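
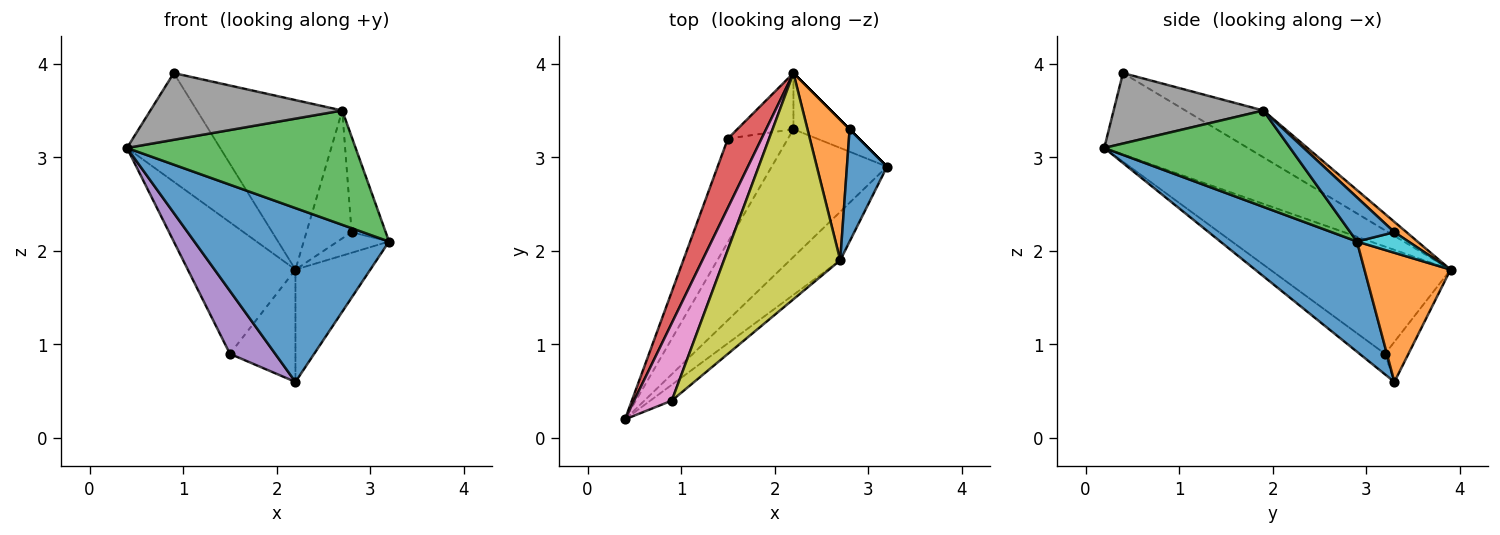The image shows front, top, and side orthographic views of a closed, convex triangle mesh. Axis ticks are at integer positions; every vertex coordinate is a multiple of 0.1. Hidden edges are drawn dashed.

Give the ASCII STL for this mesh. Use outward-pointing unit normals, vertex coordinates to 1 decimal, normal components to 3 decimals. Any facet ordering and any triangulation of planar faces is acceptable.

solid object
 facet normal 0.492 -0.701 -0.515
  outer loop
   vertex 2.2 3.3 0.6
   vertex 3.2 2.9 2.1
   vertex 0.4 0.2 3.1
  endloop
 endfacet
 facet normal 0.717 0.623 -0.312
  outer loop
   vertex 2.2 3.3 0.6
   vertex 2.2 3.9 1.8
   vertex 3.2 2.9 2.1
  endloop
 endfacet
 facet normal 0.599 -0.737 -0.313
  outer loop
   vertex 2.7 1.9 3.5
   vertex 0.4 0.2 3.1
   vertex 3.2 2.9 2.1
  endloop
 endfacet
 facet normal -0.829 0.495 0.260
  outer loop
   vertex 1.5 3.2 0.9
   vertex 0.4 0.2 3.1
   vertex 2.2 3.9 1.8
  endloop
 endfacet
 facet normal -0.280 -0.499 -0.820
  outer loop
   vertex 1.5 3.2 0.9
   vertex 2.2 3.3 0.6
   vertex 0.4 0.2 3.1
  endloop
 endfacet
 facet normal -0.304 0.852 -0.426
  outer loop
   vertex 1.5 3.2 0.9
   vertex 2.2 3.9 1.8
   vertex 2.2 3.3 0.6
  endloop
 endfacet
 facet normal -0.782 0.508 0.362
  outer loop
   vertex 0.9 0.4 3.9
   vertex 2.2 3.9 1.8
   vertex 0.4 0.2 3.1
  endloop
 endfacet
 facet normal 0.605 -0.775 -0.184
  outer loop
   vertex 0.9 0.4 3.9
   vertex 0.4 0.2 3.1
   vertex 2.7 1.9 3.5
  endloop
 endfacet
 facet normal -0.306 0.571 0.762
  outer loop
   vertex 0.9 0.4 3.9
   vertex 2.7 1.9 3.5
   vertex 2.2 3.9 1.8
  endloop
 endfacet
 facet normal 0.707 0.707 0.000
  outer loop
   vertex 2.8 3.3 2.2
   vertex 3.2 2.9 2.1
   vertex 2.2 3.9 1.8
  endloop
 endfacet
 facet normal 0.642 0.496 0.584
  outer loop
   vertex 2.8 3.3 2.2
   vertex 2.7 1.9 3.5
   vertex 3.2 2.9 2.1
  endloop
 endfacet
 facet normal 0.178 0.663 0.727
  outer loop
   vertex 2.8 3.3 2.2
   vertex 2.2 3.9 1.8
   vertex 2.7 1.9 3.5
  endloop
 endfacet
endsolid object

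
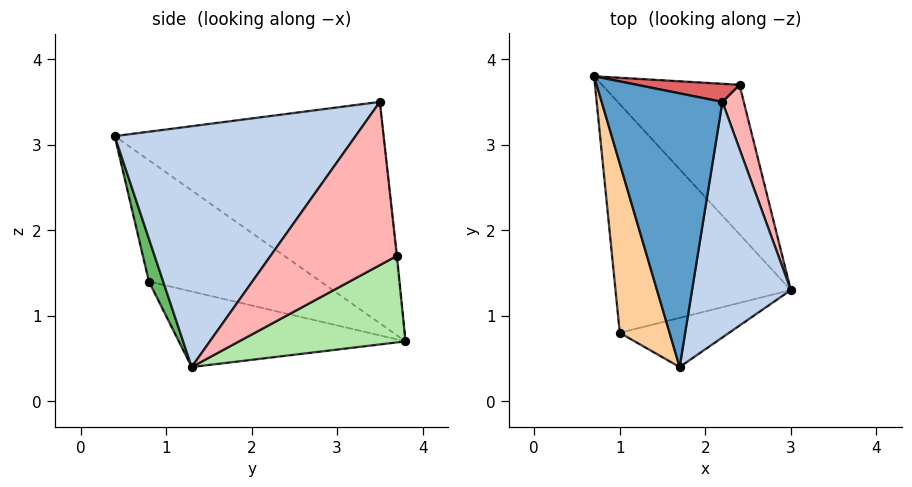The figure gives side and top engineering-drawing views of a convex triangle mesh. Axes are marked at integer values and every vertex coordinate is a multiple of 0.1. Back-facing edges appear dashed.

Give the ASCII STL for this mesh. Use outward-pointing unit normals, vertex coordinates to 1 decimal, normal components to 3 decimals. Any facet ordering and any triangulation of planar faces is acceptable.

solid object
 facet normal -0.875 0.080 0.477
  outer loop
   vertex 2.2 3.5 3.5
   vertex 0.7 3.8 0.7
   vertex 1.7 0.4 3.1
  endloop
 endfacet
 facet normal 0.908 -0.194 0.372
  outer loop
   vertex 2.2 3.5 3.5
   vertex 1.7 0.4 3.1
   vertex 3.0 1.3 0.4
  endloop
 endfacet
 facet normal -0.384 -0.246 -0.890
  outer loop
   vertex 1.0 0.8 1.4
   vertex 0.7 3.8 0.7
   vertex 3.0 1.3 0.4
  endloop
 endfacet
 facet normal -0.925 -0.004 0.380
  outer loop
   vertex 1.0 0.8 1.4
   vertex 1.7 0.4 3.1
   vertex 0.7 3.8 0.7
  endloop
 endfacet
 facet normal 0.105 -0.958 -0.269
  outer loop
   vertex 1.0 0.8 1.4
   vertex 3.0 1.3 0.4
   vertex 1.7 0.4 3.1
  endloop
 endfacet
 facet normal 0.458 0.509 -0.728
  outer loop
   vertex 2.4 3.7 1.7
   vertex 3.0 1.3 0.4
   vertex 0.7 3.8 0.7
  endloop
 endfacet
 facet normal -0.006 0.994 0.110
  outer loop
   vertex 2.4 3.7 1.7
   vertex 0.7 3.8 0.7
   vertex 2.2 3.5 3.5
  endloop
 endfacet
 facet normal 0.976 0.175 0.128
  outer loop
   vertex 2.4 3.7 1.7
   vertex 2.2 3.5 3.5
   vertex 3.0 1.3 0.4
  endloop
 endfacet
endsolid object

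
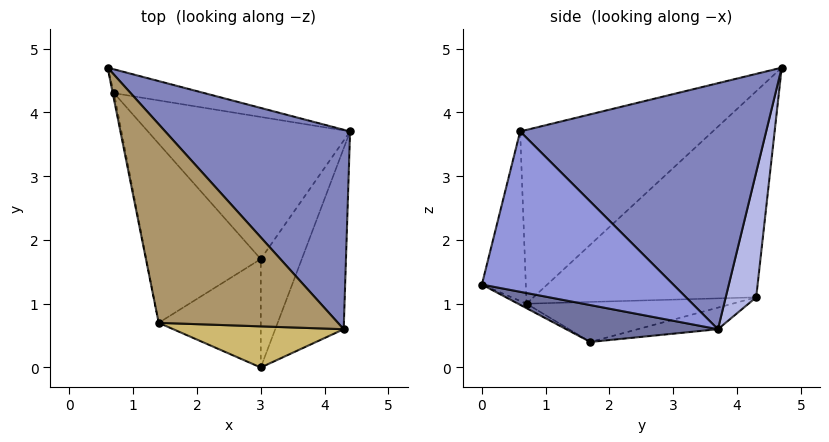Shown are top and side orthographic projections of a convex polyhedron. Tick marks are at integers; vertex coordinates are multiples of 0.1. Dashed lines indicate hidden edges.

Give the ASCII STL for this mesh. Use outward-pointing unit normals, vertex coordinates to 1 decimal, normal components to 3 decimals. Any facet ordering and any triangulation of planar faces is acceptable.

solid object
 facet normal 0.622 -0.366 -0.692
  outer loop
   vertex 3.0 1.7 0.4
   vertex 4.4 3.7 0.6
   vertex 3.0 0.0 1.3
  endloop
 endfacet
 facet normal 0.693 0.498 0.521
  outer loop
   vertex 4.3 0.6 3.7
   vertex 4.4 3.7 0.6
   vertex 0.6 4.7 4.7
  endloop
 endfacet
 facet normal 0.847 -0.389 -0.362
  outer loop
   vertex 4.3 0.6 3.7
   vertex 3.0 0.0 1.3
   vertex 4.4 3.7 0.6
  endloop
 endfacet
 facet normal 0.145 0.984 -0.105
  outer loop
   vertex 0.7 4.3 1.1
   vertex 0.6 4.7 4.7
   vertex 4.4 3.7 0.6
  endloop
 endfacet
 facet normal -0.105 0.171 -0.980
  outer loop
   vertex 0.7 4.3 1.1
   vertex 4.4 3.7 0.6
   vertex 3.0 1.7 0.4
  endloop
 endfacet
 facet normal -0.039 -0.468 -0.883
  outer loop
   vertex 1.4 0.7 1.0
   vertex 3.0 1.7 0.4
   vertex 3.0 0.0 1.3
  endloop
 endfacet
 facet normal -0.330 -0.038 -0.943
  outer loop
   vertex 1.4 0.7 1.0
   vertex 0.7 4.3 1.1
   vertex 3.0 1.7 0.4
  endloop
 endfacet
 facet normal -0.982 -0.191 -0.006
  outer loop
   vertex 1.4 0.7 1.0
   vertex 0.6 4.7 4.7
   vertex 0.7 4.3 1.1
  endloop
 endfacet
 facet normal -0.543 -0.626 0.560
  outer loop
   vertex 1.4 0.7 1.0
   vertex 4.3 0.6 3.7
   vertex 0.6 4.7 4.7
  endloop
 endfacet
 facet normal -0.428 -0.794 0.431
  outer loop
   vertex 1.4 0.7 1.0
   vertex 3.0 0.0 1.3
   vertex 4.3 0.6 3.7
  endloop
 endfacet
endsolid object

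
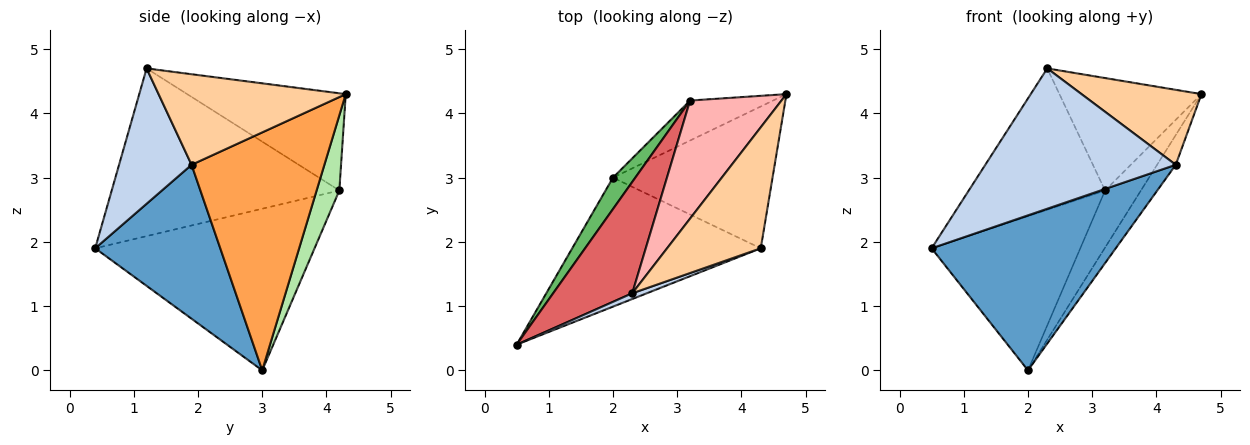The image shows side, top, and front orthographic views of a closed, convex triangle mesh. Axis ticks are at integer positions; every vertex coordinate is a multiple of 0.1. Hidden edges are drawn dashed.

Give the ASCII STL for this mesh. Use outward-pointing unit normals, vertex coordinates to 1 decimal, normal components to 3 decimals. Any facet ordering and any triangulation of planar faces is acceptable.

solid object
 facet normal 0.463 -0.681 -0.567
  outer loop
   vertex 4.3 1.9 3.2
   vertex 0.5 0.4 1.9
   vertex 2.0 3.0 0.0
  endloop
 endfacet
 facet normal 0.356 -0.934 0.038
  outer loop
   vertex 4.3 1.9 3.2
   vertex 2.3 1.2 4.7
   vertex 0.5 0.4 1.9
  endloop
 endfacet
 facet normal 0.825 0.116 -0.553
  outer loop
   vertex 4.3 1.9 3.2
   vertex 2.0 3.0 0.0
   vertex 4.7 4.3 4.3
  endloop
 endfacet
 facet normal 0.635 -0.407 0.657
  outer loop
   vertex 4.3 1.9 3.2
   vertex 4.7 4.3 4.3
   vertex 2.3 1.2 4.7
  endloop
 endfacet
 facet normal -0.822 0.557 0.114
  outer loop
   vertex 3.2 4.2 2.8
   vertex 2.0 3.0 0.0
   vertex 0.5 0.4 1.9
  endloop
 endfacet
 facet normal 0.461 0.727 -0.509
  outer loop
   vertex 3.2 4.2 2.8
   vertex 4.7 4.3 4.3
   vertex 2.0 3.0 0.0
  endloop
 endfacet
 facet normal -0.795 0.476 0.375
  outer loop
   vertex 3.2 4.2 2.8
   vertex 0.5 0.4 1.9
   vertex 2.3 1.2 4.7
  endloop
 endfacet
 facet normal -0.610 0.546 0.574
  outer loop
   vertex 3.2 4.2 2.8
   vertex 2.3 1.2 4.7
   vertex 4.7 4.3 4.3
  endloop
 endfacet
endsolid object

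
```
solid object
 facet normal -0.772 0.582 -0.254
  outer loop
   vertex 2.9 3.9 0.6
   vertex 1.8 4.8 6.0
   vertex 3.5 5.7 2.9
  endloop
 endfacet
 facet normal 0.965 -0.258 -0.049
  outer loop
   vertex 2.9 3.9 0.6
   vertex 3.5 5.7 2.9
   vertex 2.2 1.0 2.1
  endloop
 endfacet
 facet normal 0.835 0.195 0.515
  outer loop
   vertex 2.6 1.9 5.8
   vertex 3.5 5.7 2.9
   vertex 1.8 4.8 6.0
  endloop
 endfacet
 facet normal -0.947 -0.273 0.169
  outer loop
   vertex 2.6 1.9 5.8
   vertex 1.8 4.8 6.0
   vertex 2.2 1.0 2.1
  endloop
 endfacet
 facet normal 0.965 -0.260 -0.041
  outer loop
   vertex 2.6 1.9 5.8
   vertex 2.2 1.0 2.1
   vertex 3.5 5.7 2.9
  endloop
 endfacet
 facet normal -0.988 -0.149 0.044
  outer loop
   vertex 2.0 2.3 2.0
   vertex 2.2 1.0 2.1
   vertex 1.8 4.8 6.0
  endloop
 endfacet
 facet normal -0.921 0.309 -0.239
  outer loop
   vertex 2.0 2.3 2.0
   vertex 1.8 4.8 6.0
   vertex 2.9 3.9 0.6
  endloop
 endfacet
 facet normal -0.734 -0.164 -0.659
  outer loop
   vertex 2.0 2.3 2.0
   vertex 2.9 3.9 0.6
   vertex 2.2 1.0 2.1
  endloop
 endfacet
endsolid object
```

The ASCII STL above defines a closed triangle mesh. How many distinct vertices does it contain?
6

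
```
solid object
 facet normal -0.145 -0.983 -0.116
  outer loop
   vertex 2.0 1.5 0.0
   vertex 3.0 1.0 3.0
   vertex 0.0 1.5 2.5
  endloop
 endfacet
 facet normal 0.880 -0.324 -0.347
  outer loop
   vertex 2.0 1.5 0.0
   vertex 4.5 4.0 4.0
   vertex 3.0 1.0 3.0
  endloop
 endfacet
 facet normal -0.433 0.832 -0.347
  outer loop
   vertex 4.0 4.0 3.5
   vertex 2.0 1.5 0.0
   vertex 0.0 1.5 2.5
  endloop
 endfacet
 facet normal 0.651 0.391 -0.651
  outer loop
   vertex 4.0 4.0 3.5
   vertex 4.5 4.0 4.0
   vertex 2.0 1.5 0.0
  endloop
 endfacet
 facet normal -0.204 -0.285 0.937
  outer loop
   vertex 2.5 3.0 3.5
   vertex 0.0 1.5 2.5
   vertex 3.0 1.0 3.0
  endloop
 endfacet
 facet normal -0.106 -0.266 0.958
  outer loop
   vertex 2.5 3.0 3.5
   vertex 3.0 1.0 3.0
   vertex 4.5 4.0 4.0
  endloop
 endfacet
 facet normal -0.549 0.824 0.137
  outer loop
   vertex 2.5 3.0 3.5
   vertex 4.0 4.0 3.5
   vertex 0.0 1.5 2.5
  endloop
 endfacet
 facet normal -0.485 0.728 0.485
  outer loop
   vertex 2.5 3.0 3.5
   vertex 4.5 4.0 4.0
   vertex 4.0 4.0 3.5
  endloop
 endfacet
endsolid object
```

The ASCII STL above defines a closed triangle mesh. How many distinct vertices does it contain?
6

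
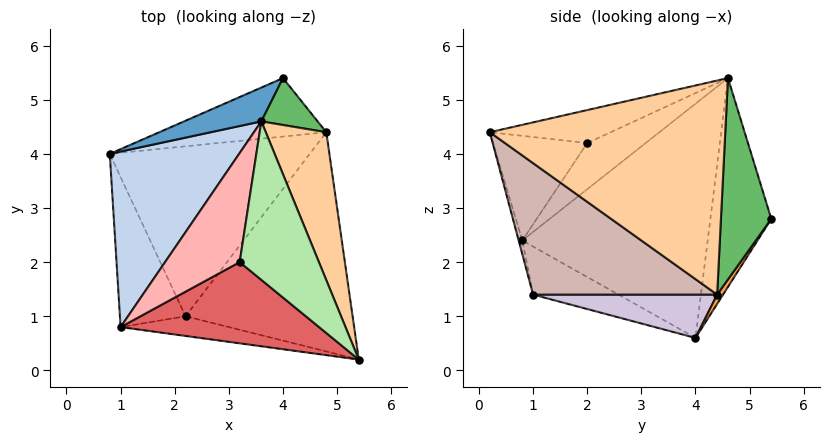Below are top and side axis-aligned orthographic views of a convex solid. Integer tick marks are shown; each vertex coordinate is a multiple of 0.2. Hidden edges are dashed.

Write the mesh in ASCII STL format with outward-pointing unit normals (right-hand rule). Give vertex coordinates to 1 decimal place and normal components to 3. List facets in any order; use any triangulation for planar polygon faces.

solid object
 facet normal -0.498 0.848 0.184
  outer loop
   vertex 3.6 4.6 5.4
   vertex 4.0 5.4 2.8
   vertex 0.8 4.0 0.6
  endloop
 endfacet
 facet normal -0.855 0.212 0.472
  outer loop
   vertex 1.0 0.8 2.4
   vertex 3.6 4.6 5.4
   vertex 0.8 4.0 0.6
  endloop
 endfacet
 facet normal 0.032 0.822 -0.569
  outer loop
   vertex 4.8 4.4 1.4
   vertex 0.8 4.0 0.6
   vertex 4.0 5.4 2.8
  endloop
 endfacet
 facet normal 0.913 0.315 0.258
  outer loop
   vertex 4.8 4.4 1.4
   vertex 3.6 4.6 5.4
   vertex 5.4 0.2 4.4
  endloop
 endfacet
 facet normal 0.896 0.366 0.251
  outer loop
   vertex 4.8 4.4 1.4
   vertex 4.0 5.4 2.8
   vertex 3.6 4.6 5.4
  endloop
 endfacet
 facet normal -0.361 -0.345 0.867
  outer loop
   vertex 3.2 2.0 4.2
   vertex 5.4 0.2 4.4
   vertex 3.6 4.6 5.4
  endloop
 endfacet
 facet normal -0.422 -0.427 0.800
  outer loop
   vertex 3.2 2.0 4.2
   vertex 1.0 0.8 2.4
   vertex 5.4 0.2 4.4
  endloop
 endfacet
 facet normal -0.502 -0.298 0.812
  outer loop
   vertex 3.2 2.0 4.2
   vertex 3.6 4.6 5.4
   vertex 1.0 0.8 2.4
  endloop
 endfacet
 facet normal -0.530 -0.441 -0.724
  outer loop
   vertex 2.2 1.0 1.4
   vertex 1.0 0.8 2.4
   vertex 0.8 4.0 0.6
  endloop
 endfacet
 facet normal 0.209 -0.160 -0.965
  outer loop
   vertex 2.2 1.0 1.4
   vertex 0.8 4.0 0.6
   vertex 4.8 4.4 1.4
  endloop
 endfacet
 facet normal -0.029 -0.973 -0.229
  outer loop
   vertex 2.2 1.0 1.4
   vertex 5.4 0.2 4.4
   vertex 1.0 0.8 2.4
  endloop
 endfacet
 facet normal 0.559 -0.428 -0.710
  outer loop
   vertex 2.2 1.0 1.4
   vertex 4.8 4.4 1.4
   vertex 5.4 0.2 4.4
  endloop
 endfacet
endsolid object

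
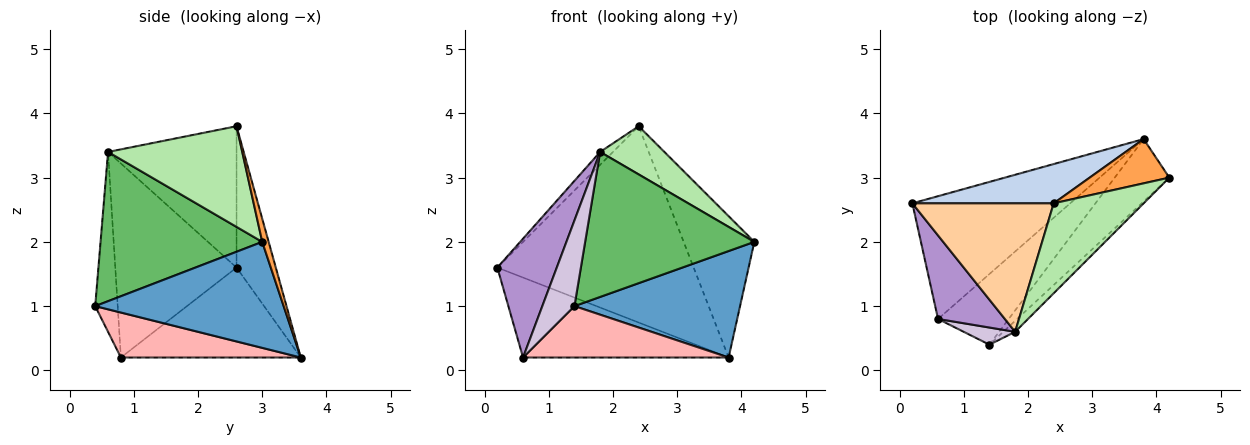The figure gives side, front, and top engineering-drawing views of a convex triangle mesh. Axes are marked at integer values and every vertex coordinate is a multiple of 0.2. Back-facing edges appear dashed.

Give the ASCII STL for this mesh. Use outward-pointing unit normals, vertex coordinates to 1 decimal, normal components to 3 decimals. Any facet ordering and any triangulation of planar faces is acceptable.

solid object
 facet normal 0.701 -0.616 -0.361
  outer loop
   vertex 3.8 3.6 0.2
   vertex 4.2 3.0 2.0
   vertex 1.4 0.4 1.0
  endloop
 endfacet
 facet normal -0.192 0.962 0.192
  outer loop
   vertex 3.8 3.6 0.2
   vertex 0.2 2.6 1.6
   vertex 2.4 2.6 3.8
  endloop
 endfacet
 facet normal 0.086 0.951 0.298
  outer loop
   vertex 3.8 3.6 0.2
   vertex 2.4 2.6 3.8
   vertex 4.2 3.0 2.0
  endloop
 endfacet
 facet normal -0.705 0.071 0.705
  outer loop
   vertex 1.8 0.6 3.4
   vertex 2.4 2.6 3.8
   vertex 0.2 2.6 1.6
  endloop
 endfacet
 facet normal 0.690 -0.722 -0.055
  outer loop
   vertex 1.8 0.6 3.4
   vertex 1.4 0.4 1.0
   vertex 4.2 3.0 2.0
  endloop
 endfacet
 facet normal 0.702 -0.336 0.628
  outer loop
   vertex 1.8 0.6 3.4
   vertex 4.2 3.0 2.0
   vertex 2.4 2.6 3.8
  endloop
 endfacet
 facet normal -0.431 0.492 -0.756
  outer loop
   vertex 0.6 0.8 0.2
   vertex 0.2 2.6 1.6
   vertex 3.8 3.6 0.2
  endloop
 endfacet
 facet normal 0.458 -0.523 -0.719
  outer loop
   vertex 0.6 0.8 0.2
   vertex 3.8 3.6 0.2
   vertex 1.4 0.4 1.0
  endloop
 endfacet
 facet normal -0.858 -0.420 0.295
  outer loop
   vertex 0.6 0.8 0.2
   vertex 1.8 0.6 3.4
   vertex 0.2 2.6 1.6
  endloop
 endfacet
 facet normal -0.566 -0.808 0.162
  outer loop
   vertex 0.6 0.8 0.2
   vertex 1.4 0.4 1.0
   vertex 1.8 0.6 3.4
  endloop
 endfacet
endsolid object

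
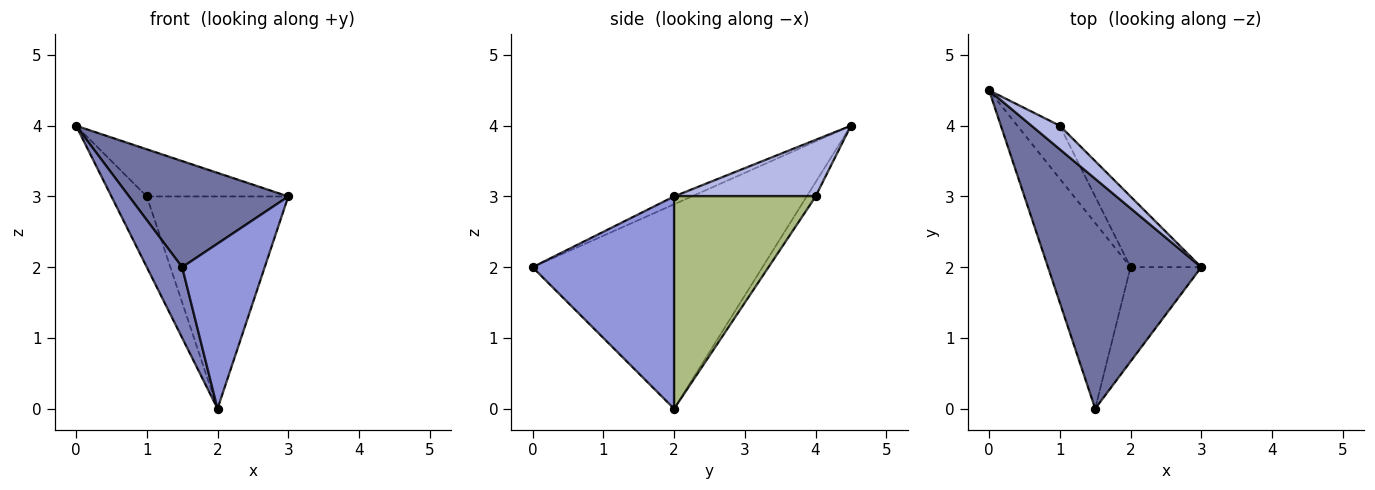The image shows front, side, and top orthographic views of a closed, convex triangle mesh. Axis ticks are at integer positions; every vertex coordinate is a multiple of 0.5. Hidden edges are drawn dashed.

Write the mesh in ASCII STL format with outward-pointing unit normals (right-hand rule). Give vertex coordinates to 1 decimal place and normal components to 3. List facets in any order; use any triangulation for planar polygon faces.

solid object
 facet normal -0.047 -0.419 0.907
  outer loop
   vertex 1.5 0.0 2.0
   vertex 3.0 2.0 3.0
   vertex 0.0 4.5 4.0
  endloop
 endfacet
 facet normal -0.918 -0.141 -0.371
  outer loop
   vertex 2.0 2.0 0.0
   vertex 1.5 0.0 2.0
   vertex 0.0 4.5 4.0
  endloop
 endfacet
 facet normal 0.830 -0.484 -0.277
  outer loop
   vertex 2.0 2.0 0.0
   vertex 3.0 2.0 3.0
   vertex 1.5 0.0 2.0
  endloop
 endfacet
 facet normal 0.667 0.667 0.333
  outer loop
   vertex 1.0 4.0 3.0
   vertex 0.0 4.5 4.0
   vertex 3.0 2.0 3.0
  endloop
 endfacet
 facet normal -0.196 0.784 -0.588
  outer loop
   vertex 1.0 4.0 3.0
   vertex 2.0 2.0 0.0
   vertex 0.0 4.5 4.0
  endloop
 endfacet
 facet normal 0.688 0.688 -0.229
  outer loop
   vertex 1.0 4.0 3.0
   vertex 3.0 2.0 3.0
   vertex 2.0 2.0 0.0
  endloop
 endfacet
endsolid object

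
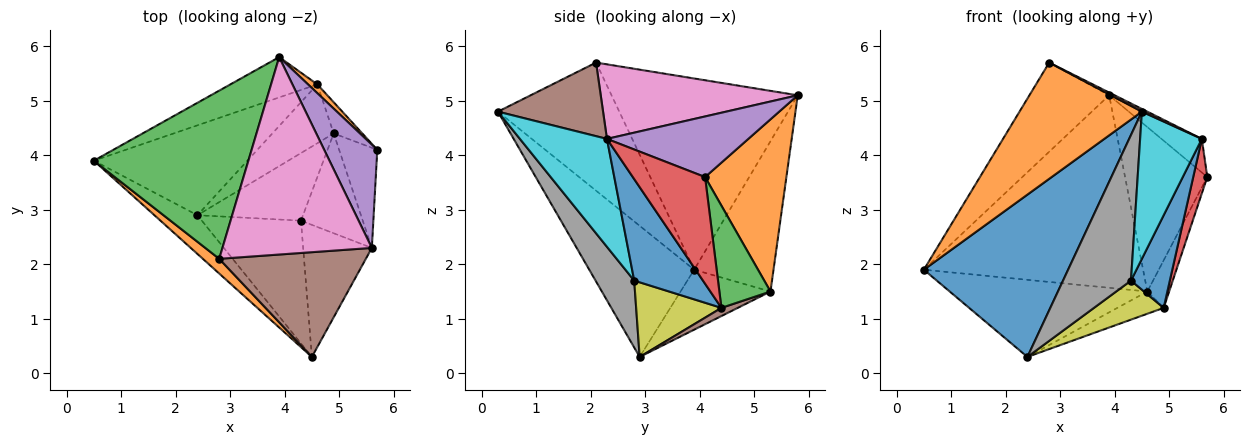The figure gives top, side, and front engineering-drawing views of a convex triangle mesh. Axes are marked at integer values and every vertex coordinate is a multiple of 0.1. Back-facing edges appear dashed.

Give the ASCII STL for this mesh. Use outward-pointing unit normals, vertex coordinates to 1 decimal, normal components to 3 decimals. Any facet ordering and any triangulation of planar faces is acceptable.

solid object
 facet normal -0.577 -0.794 -0.189
  outer loop
   vertex 2.4 2.9 0.3
   vertex 4.5 0.3 4.8
   vertex 0.5 3.9 1.9
  endloop
 endfacet
 facet normal -0.701 -0.707 0.090
  outer loop
   vertex 2.8 2.1 5.7
   vertex 0.5 3.9 1.9
   vertex 4.5 0.3 4.8
  endloop
 endfacet
 facet normal -0.738 0.316 0.596
  outer loop
   vertex 2.8 2.1 5.7
   vertex 3.9 5.8 5.1
   vertex 0.5 3.9 1.9
  endloop
 endfacet
 facet normal 0.926 -0.180 -0.331
  outer loop
   vertex 5.6 2.3 4.3
   vertex 4.9 4.4 1.2
   vertex 5.7 4.1 3.6
  endloop
 endfacet
 facet normal 0.735 0.210 0.645
  outer loop
   vertex 5.6 2.3 4.3
   vertex 5.7 4.1 3.6
   vertex 3.9 5.8 5.1
  endloop
 endfacet
 facet normal 0.448 -0.023 0.894
  outer loop
   vertex 5.6 2.3 4.3
   vertex 2.8 2.1 5.7
   vertex 4.5 0.3 4.8
  endloop
 endfacet
 facet normal 0.446 0.012 0.895
  outer loop
   vertex 5.6 2.3 4.3
   vertex 3.9 5.8 5.1
   vertex 2.8 2.1 5.7
  endloop
 endfacet
 facet normal 0.399 -0.701 -0.591
  outer loop
   vertex 4.3 2.8 1.7
   vertex 4.5 0.3 4.8
   vertex 2.4 2.9 0.3
  endloop
 endfacet
 facet normal 0.522 -0.427 -0.739
  outer loop
   vertex 4.3 2.8 1.7
   vertex 2.4 2.9 0.3
   vertex 4.9 4.4 1.2
  endloop
 endfacet
 facet normal 0.724 -0.513 -0.461
  outer loop
   vertex 4.3 2.8 1.7
   vertex 5.6 2.3 4.3
   vertex 4.5 0.3 4.8
  endloop
 endfacet
 facet normal 0.769 -0.435 -0.468
  outer loop
   vertex 4.3 2.8 1.7
   vertex 4.9 4.4 1.2
   vertex 5.6 2.3 4.3
  endloop
 endfacet
 facet normal 0.703 0.711 0.038
  outer loop
   vertex 4.6 5.3 1.5
   vertex 3.9 5.8 5.1
   vertex 5.7 4.1 3.6
  endloop
 endfacet
 facet normal 0.891 0.380 -0.249
  outer loop
   vertex 4.6 5.3 1.5
   vertex 5.7 4.1 3.6
   vertex 4.9 4.4 1.2
  endloop
 endfacet
 facet normal -0.334 0.923 -0.193
  outer loop
   vertex 4.6 5.3 1.5
   vertex 0.5 3.9 1.9
   vertex 3.9 5.8 5.1
  endloop
 endfacet
 facet normal -0.284 0.624 -0.728
  outer loop
   vertex 4.6 5.3 1.5
   vertex 2.4 2.9 0.3
   vertex 0.5 3.9 1.9
  endloop
 endfacet
 facet normal 0.124 0.351 -0.928
  outer loop
   vertex 4.6 5.3 1.5
   vertex 4.9 4.4 1.2
   vertex 2.4 2.9 0.3
  endloop
 endfacet
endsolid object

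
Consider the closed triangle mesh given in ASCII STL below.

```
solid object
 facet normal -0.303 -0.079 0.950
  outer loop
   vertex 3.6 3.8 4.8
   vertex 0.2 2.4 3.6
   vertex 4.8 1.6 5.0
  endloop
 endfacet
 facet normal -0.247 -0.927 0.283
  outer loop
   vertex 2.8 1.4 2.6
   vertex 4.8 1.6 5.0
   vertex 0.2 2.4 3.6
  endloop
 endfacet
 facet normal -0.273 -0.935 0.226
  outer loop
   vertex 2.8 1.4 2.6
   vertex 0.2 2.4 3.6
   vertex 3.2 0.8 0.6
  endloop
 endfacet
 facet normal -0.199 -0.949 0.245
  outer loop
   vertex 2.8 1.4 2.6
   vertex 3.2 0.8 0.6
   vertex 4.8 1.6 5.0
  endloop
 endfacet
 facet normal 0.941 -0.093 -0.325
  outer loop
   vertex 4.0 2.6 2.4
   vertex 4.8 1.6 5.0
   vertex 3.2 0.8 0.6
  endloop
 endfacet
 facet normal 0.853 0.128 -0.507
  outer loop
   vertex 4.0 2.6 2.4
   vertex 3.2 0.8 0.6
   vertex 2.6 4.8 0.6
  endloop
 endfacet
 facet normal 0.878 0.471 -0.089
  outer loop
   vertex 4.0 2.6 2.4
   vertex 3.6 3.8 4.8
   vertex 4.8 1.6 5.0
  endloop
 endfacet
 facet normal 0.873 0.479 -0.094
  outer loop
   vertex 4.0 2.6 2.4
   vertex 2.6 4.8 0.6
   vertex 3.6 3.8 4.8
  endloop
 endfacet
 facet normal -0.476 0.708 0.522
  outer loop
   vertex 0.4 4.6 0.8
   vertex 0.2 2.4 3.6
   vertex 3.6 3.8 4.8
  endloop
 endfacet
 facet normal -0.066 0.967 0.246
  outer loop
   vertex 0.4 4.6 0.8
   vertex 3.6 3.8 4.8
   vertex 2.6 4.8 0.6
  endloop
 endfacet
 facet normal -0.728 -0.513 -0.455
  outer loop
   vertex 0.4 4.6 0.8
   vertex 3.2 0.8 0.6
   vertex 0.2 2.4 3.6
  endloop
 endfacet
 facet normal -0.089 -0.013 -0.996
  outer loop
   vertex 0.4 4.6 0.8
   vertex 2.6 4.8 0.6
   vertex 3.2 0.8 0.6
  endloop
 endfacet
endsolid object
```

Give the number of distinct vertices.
8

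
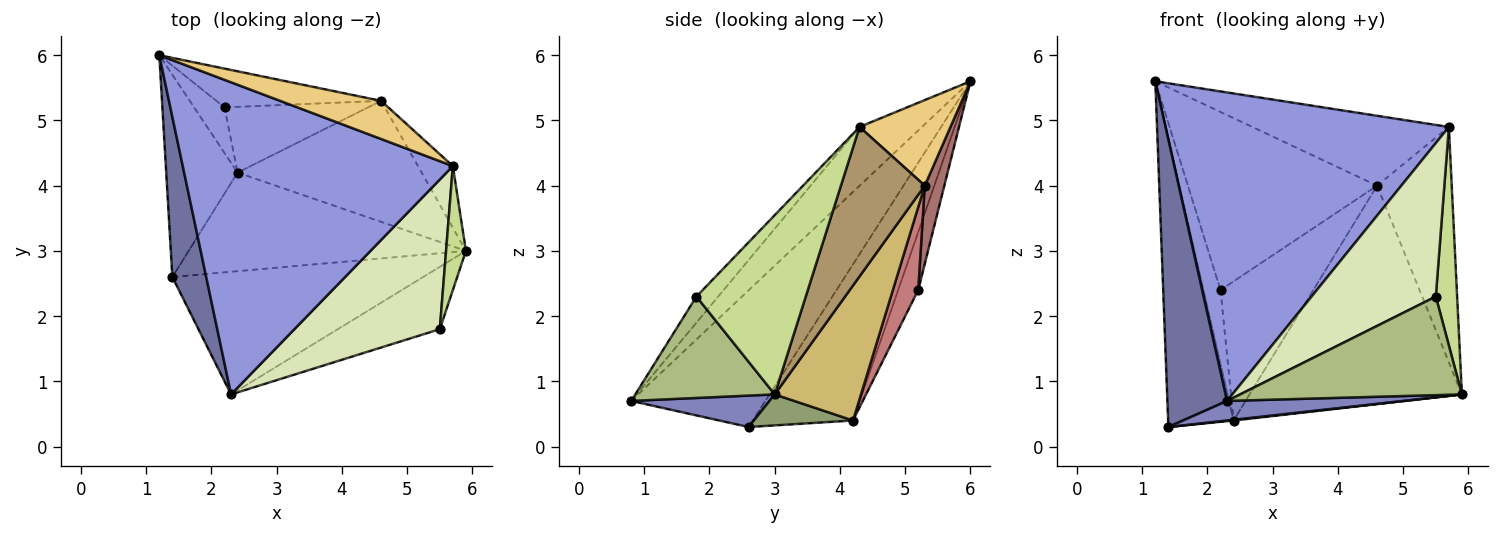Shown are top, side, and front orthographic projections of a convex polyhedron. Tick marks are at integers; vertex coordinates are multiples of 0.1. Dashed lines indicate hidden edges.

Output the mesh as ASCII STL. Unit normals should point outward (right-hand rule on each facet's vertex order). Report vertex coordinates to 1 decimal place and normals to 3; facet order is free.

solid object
 facet normal -0.891 -0.397 0.221
  outer loop
   vertex 1.4 2.6 0.3
   vertex 2.3 0.8 0.7
   vertex 1.2 6.0 5.6
  endloop
 endfacet
 facet normal 0.123 -0.156 -0.980
  outer loop
   vertex 1.4 2.6 0.3
   vertex 5.9 3.0 0.8
   vertex 2.3 0.8 0.7
  endloop
 endfacet
 facet normal -0.153 -0.695 0.703
  outer loop
   vertex 5.7 4.3 4.9
   vertex 1.2 6.0 5.6
   vertex 2.3 0.8 0.7
  endloop
 endfacet
 facet normal -0.782 0.511 -0.357
  outer loop
   vertex 2.4 4.2 0.4
   vertex 1.4 2.6 0.3
   vertex 1.2 6.0 5.6
  endloop
 endfacet
 facet normal 0.111 -0.007 -0.994
  outer loop
   vertex 2.4 4.2 0.4
   vertex 5.9 3.0 0.8
   vertex 1.4 2.6 0.3
  endloop
 endfacet
 facet normal 0.469 -0.746 -0.472
  outer loop
   vertex 5.5 1.8 2.3
   vertex 2.3 0.8 0.7
   vertex 5.9 3.0 0.8
  endloop
 endfacet
 facet normal 0.976 -0.190 0.108
  outer loop
   vertex 5.5 1.8 2.3
   vertex 5.9 3.0 0.8
   vertex 5.7 4.3 4.9
  endloop
 endfacet
 facet normal -0.124 -0.710 0.693
  outer loop
   vertex 5.5 1.8 2.3
   vertex 5.7 4.3 4.9
   vertex 2.3 0.8 0.7
  endloop
 endfacet
 facet normal 0.736 0.655 -0.172
  outer loop
   vertex 4.6 5.3 4.0
   vertex 5.7 4.3 4.9
   vertex 5.9 3.0 0.8
  endloop
 endfacet
 facet normal 0.335 0.824 -0.456
  outer loop
   vertex 4.6 5.3 4.0
   vertex 5.9 3.0 0.8
   vertex 2.4 4.2 0.4
  endloop
 endfacet
 facet normal 0.376 0.813 0.444
  outer loop
   vertex 4.6 5.3 4.0
   vertex 1.2 6.0 5.6
   vertex 5.7 4.3 4.9
  endloop
 endfacet
 facet normal -0.707 0.601 -0.371
  outer loop
   vertex 2.2 5.2 2.4
   vertex 2.4 4.2 0.4
   vertex 1.2 6.0 5.6
  endloop
 endfacet
 facet normal 0.101 0.972 -0.212
  outer loop
   vertex 2.2 5.2 2.4
   vertex 1.2 6.0 5.6
   vertex 4.6 5.3 4.0
  endloop
 endfacet
 facet normal 0.240 0.878 -0.415
  outer loop
   vertex 2.2 5.2 2.4
   vertex 4.6 5.3 4.0
   vertex 2.4 4.2 0.4
  endloop
 endfacet
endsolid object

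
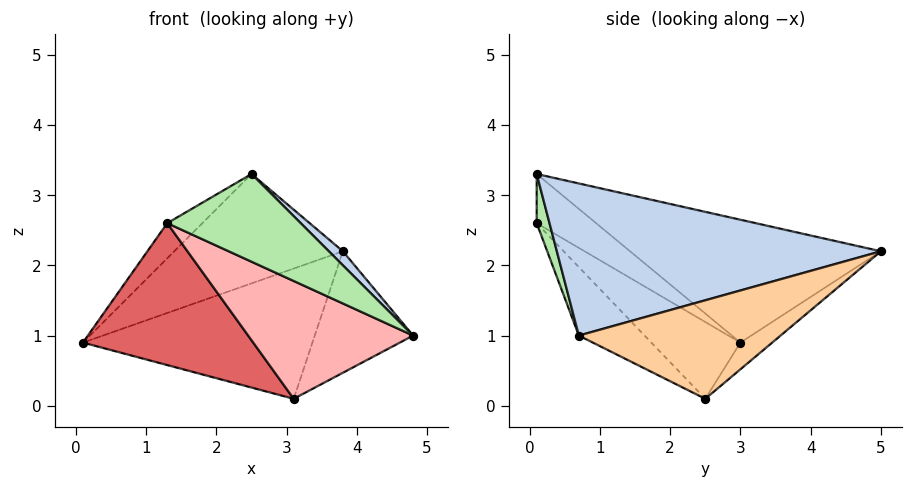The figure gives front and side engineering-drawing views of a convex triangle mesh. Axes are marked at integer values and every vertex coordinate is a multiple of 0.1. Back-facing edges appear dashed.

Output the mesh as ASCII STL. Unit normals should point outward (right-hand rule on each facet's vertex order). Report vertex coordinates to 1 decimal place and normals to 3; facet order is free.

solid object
 facet normal -0.460 0.309 0.833
  outer loop
   vertex 2.5 0.1 3.3
   vertex 3.8 5.0 2.2
   vertex 0.1 3.0 0.9
  endloop
 endfacet
 facet normal 0.711 -0.031 0.703
  outer loop
   vertex 2.5 0.1 3.3
   vertex 4.8 0.7 1.0
   vertex 3.8 5.0 2.2
  endloop
 endfacet
 facet normal -0.091 0.655 -0.750
  outer loop
   vertex 3.1 2.5 0.1
   vertex 0.1 3.0 0.9
   vertex 3.8 5.0 2.2
  endloop
 endfacet
 facet normal 0.695 0.339 -0.635
  outer loop
   vertex 3.1 2.5 0.1
   vertex 3.8 5.0 2.2
   vertex 4.8 0.7 1.0
  endloop
 endfacet
 facet normal -0.483 0.285 0.828
  outer loop
   vertex 1.3 0.1 2.6
   vertex 2.5 0.1 3.3
   vertex 0.1 3.0 0.9
  endloop
 endfacet
 facet normal 0.094 -0.982 -0.162
  outer loop
   vertex 1.3 0.1 2.6
   vertex 4.8 0.7 1.0
   vertex 2.5 0.1 3.3
  endloop
 endfacet
 facet normal -0.299 -0.572 -0.764
  outer loop
   vertex 1.3 0.1 2.6
   vertex 0.1 3.0 0.9
   vertex 3.1 2.5 0.1
  endloop
 endfacet
 facet normal -0.242 -0.607 -0.757
  outer loop
   vertex 1.3 0.1 2.6
   vertex 3.1 2.5 0.1
   vertex 4.8 0.7 1.0
  endloop
 endfacet
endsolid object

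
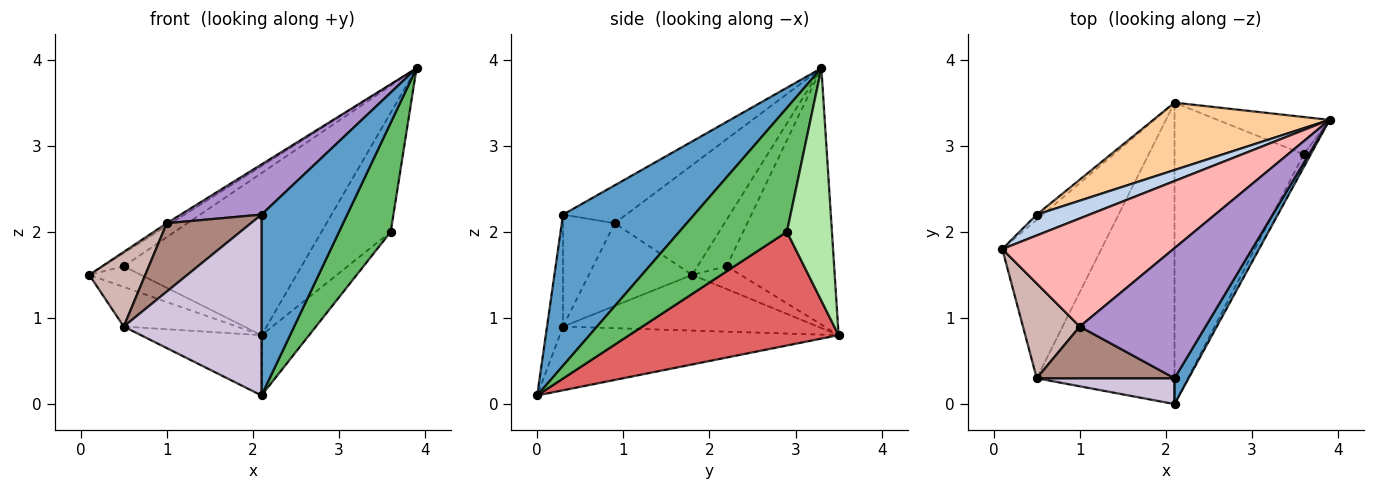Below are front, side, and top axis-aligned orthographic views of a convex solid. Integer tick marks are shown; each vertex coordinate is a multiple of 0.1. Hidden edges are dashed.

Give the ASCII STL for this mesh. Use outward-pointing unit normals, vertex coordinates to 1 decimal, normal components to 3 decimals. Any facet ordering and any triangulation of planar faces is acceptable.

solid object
 facet normal 0.835 -0.545 0.078
  outer loop
   vertex 2.1 0.3 2.2
   vertex 2.1 0.0 0.1
   vertex 3.9 3.3 3.9
  endloop
 endfacet
 facet normal -0.597 0.428 0.678
  outer loop
   vertex 0.5 2.2 1.6
   vertex 0.1 1.8 1.5
   vertex 3.9 3.3 3.9
  endloop
 endfacet
 facet normal -0.673 0.718 -0.179
  outer loop
   vertex 0.5 2.2 1.6
   vertex 2.1 3.5 0.8
   vertex 0.1 1.8 1.5
  endloop
 endfacet
 facet normal -0.488 0.806 0.335
  outer loop
   vertex 0.5 2.2 1.6
   vertex 3.9 3.3 3.9
   vertex 2.1 3.5 0.8
  endloop
 endfacet
 facet normal 0.900 -0.432 -0.051
  outer loop
   vertex 3.6 2.9 2.0
   vertex 3.9 3.3 3.9
   vertex 2.1 0.0 0.1
  endloop
 endfacet
 facet normal 0.527 0.811 -0.254
  outer loop
   vertex 3.6 2.9 2.0
   vertex 2.1 3.5 0.8
   vertex 3.9 3.3 3.9
  endloop
 endfacet
 facet normal 0.653 0.148 -0.742
  outer loop
   vertex 3.6 2.9 2.0
   vertex 2.1 0.0 0.1
   vertex 2.1 3.5 0.8
  endloop
 endfacet
 facet normal -0.540 0.021 0.842
  outer loop
   vertex 1.0 0.9 2.1
   vertex 3.9 3.3 3.9
   vertex 0.1 1.8 1.5
  endloop
 endfacet
 facet normal -0.271 -0.347 0.898
  outer loop
   vertex 1.0 0.9 2.1
   vertex 2.1 0.3 2.2
   vertex 3.9 3.3 3.9
  endloop
 endfacet
 facet normal -0.114 -0.983 0.140
  outer loop
   vertex 0.5 0.3 0.9
   vertex 2.1 0.0 0.1
   vertex 2.1 0.3 2.2
  endloop
 endfacet
 facet normal -0.440 -0.716 0.542
  outer loop
   vertex 0.5 0.3 0.9
   vertex 2.1 0.3 2.2
   vertex 1.0 0.9 2.1
  endloop
 endfacet
 facet normal -0.752 -0.408 0.517
  outer loop
   vertex 0.5 0.3 0.9
   vertex 1.0 0.9 2.1
   vertex 0.1 1.8 1.5
  endloop
 endfacet
 facet normal -0.479 0.213 -0.852
  outer loop
   vertex 0.5 0.3 0.9
   vertex 0.1 1.8 1.5
   vertex 2.1 3.5 0.8
  endloop
 endfacet
 facet normal -0.413 0.179 -0.893
  outer loop
   vertex 0.5 0.3 0.9
   vertex 2.1 3.5 0.8
   vertex 2.1 0.0 0.1
  endloop
 endfacet
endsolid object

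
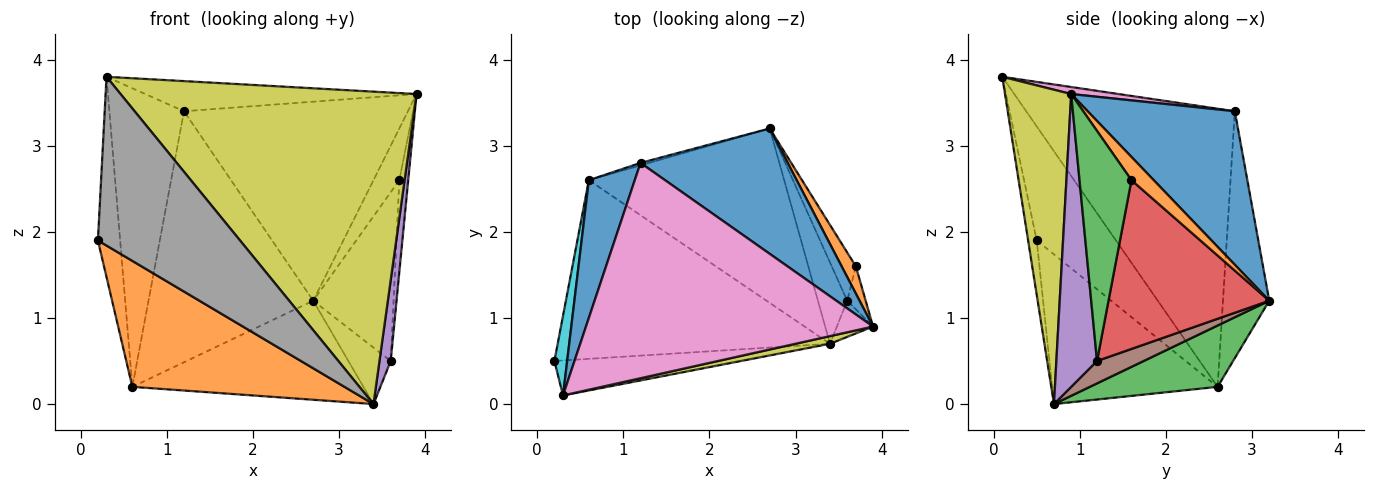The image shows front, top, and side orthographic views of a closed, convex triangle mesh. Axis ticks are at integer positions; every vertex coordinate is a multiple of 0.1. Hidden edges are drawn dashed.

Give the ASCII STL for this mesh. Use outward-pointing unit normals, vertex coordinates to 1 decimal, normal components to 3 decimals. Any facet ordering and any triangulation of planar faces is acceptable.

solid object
 facet normal 0.486 0.740 0.466
  outer loop
   vertex 1.2 2.8 3.4
   vertex 3.9 0.9 3.6
   vertex 2.7 3.2 1.2
  endloop
 endfacet
 facet normal -0.410 -0.525 -0.746
  outer loop
   vertex 0.6 2.6 0.2
   vertex 3.4 0.7 0.0
   vertex 0.2 0.5 1.9
  endloop
 endfacet
 facet normal 0.263 0.476 -0.839
  outer loop
   vertex 0.6 2.6 0.2
   vertex 2.7 3.2 1.2
   vertex 3.4 0.7 0.0
  endloop
 endfacet
 facet normal -0.271 0.963 -0.009
  outer loop
   vertex 0.6 2.6 0.2
   vertex 1.2 2.8 3.4
   vertex 2.7 3.2 1.2
  endloop
 endfacet
 facet normal 0.957 -0.265 -0.118
  outer loop
   vertex 3.6 1.2 0.5
   vertex 3.9 0.9 3.6
   vertex 3.4 0.7 0.0
  endloop
 endfacet
 facet normal 0.532 0.483 -0.696
  outer loop
   vertex 3.6 1.2 0.5
   vertex 3.4 0.7 0.0
   vertex 2.7 3.2 1.2
  endloop
 endfacet
 facet normal 0.024 0.139 0.990
  outer loop
   vertex 0.3 0.1 3.8
   vertex 3.9 0.9 3.6
   vertex 1.2 2.8 3.4
  endloop
 endfacet
 facet normal -0.059 -0.977 -0.203
  outer loop
   vertex 0.3 0.1 3.8
   vertex 0.2 0.5 1.9
   vertex 3.4 0.7 0.0
  endloop
 endfacet
 facet normal 0.218 -0.976 0.024
  outer loop
   vertex 0.3 0.1 3.8
   vertex 3.4 0.7 0.0
   vertex 3.9 0.9 3.6
  endloop
 endfacet
 facet normal -0.957 0.269 0.107
  outer loop
   vertex 0.3 0.1 3.8
   vertex 0.6 2.6 0.2
   vertex 0.2 0.5 1.9
  endloop
 endfacet
 facet normal -0.930 0.333 0.154
  outer loop
   vertex 0.3 0.1 3.8
   vertex 1.2 2.8 3.4
   vertex 0.6 2.6 0.2
  endloop
 endfacet
 facet normal 0.606 0.704 0.371
  outer loop
   vertex 3.7 1.6 2.6
   vertex 2.7 3.2 1.2
   vertex 3.9 0.9 3.6
  endloop
 endfacet
 facet normal 0.983 0.168 -0.079
  outer loop
   vertex 3.7 1.6 2.6
   vertex 3.9 0.9 3.6
   vertex 3.6 1.2 0.5
  endloop
 endfacet
 facet normal 0.887 0.444 -0.127
  outer loop
   vertex 3.7 1.6 2.6
   vertex 3.6 1.2 0.5
   vertex 2.7 3.2 1.2
  endloop
 endfacet
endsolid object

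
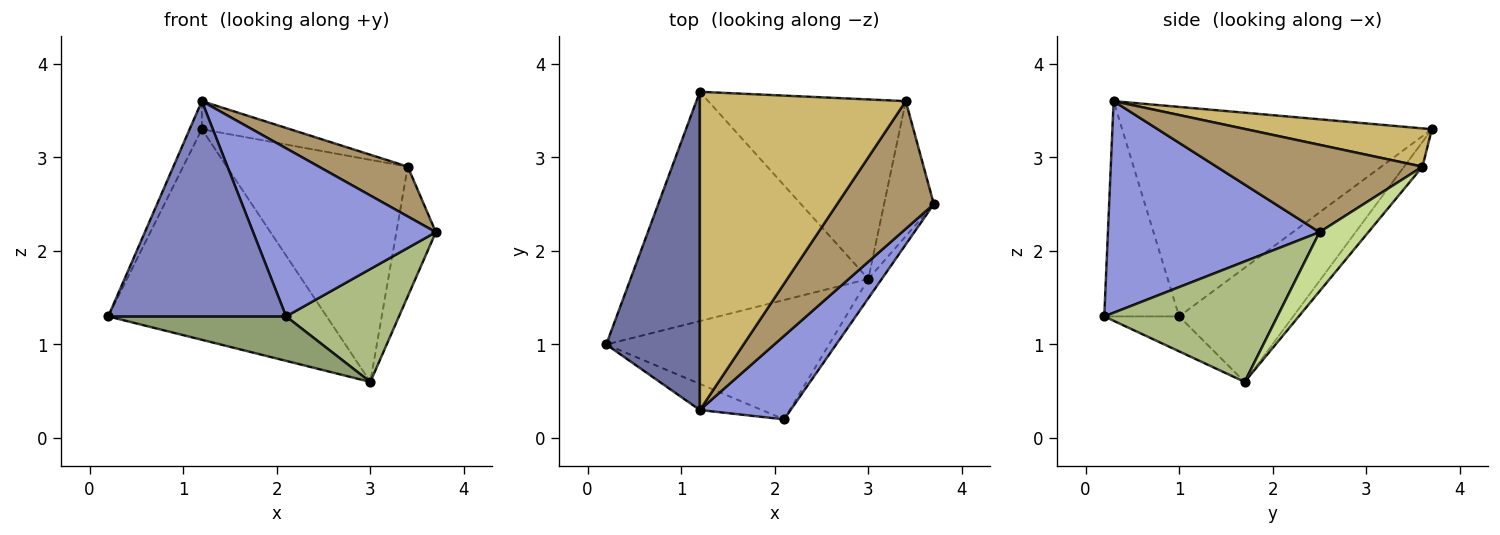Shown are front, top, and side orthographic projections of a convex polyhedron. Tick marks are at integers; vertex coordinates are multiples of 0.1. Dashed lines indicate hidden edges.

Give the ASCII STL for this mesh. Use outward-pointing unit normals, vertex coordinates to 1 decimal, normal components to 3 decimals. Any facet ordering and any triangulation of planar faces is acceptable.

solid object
 facet normal -0.912 0.036 0.408
  outer loop
   vertex 1.2 0.3 3.6
   vertex 1.2 3.7 3.3
   vertex 0.2 1.0 1.3
  endloop
 endfacet
 facet normal -0.386 -0.916 -0.111
  outer loop
   vertex 2.1 0.2 1.3
   vertex 1.2 0.3 3.6
   vertex 0.2 1.0 1.3
  endloop
 endfacet
 facet normal 0.720 -0.622 0.309
  outer loop
   vertex 2.1 0.2 1.3
   vertex 3.7 2.5 2.2
   vertex 1.2 0.3 3.6
  endloop
 endfacet
 facet normal -0.333 0.638 -0.694
  outer loop
   vertex 3.0 1.7 0.6
   vertex 0.2 1.0 1.3
   vertex 1.2 3.7 3.3
  endloop
 endfacet
 facet normal -0.145 -0.345 -0.927
  outer loop
   vertex 3.0 1.7 0.6
   vertex 2.1 0.2 1.3
   vertex 0.2 1.0 1.3
  endloop
 endfacet
 facet normal 0.834 -0.544 -0.093
  outer loop
   vertex 3.0 1.7 0.6
   vertex 3.7 2.5 2.2
   vertex 2.1 0.2 1.3
  endloop
 endfacet
 facet normal 0.651 0.526 -0.548
  outer loop
   vertex 3.4 3.6 2.9
   vertex 3.7 2.5 2.2
   vertex 3.0 1.7 0.6
  endloop
 endfacet
 facet normal -0.079 0.775 -0.627
  outer loop
   vertex 3.4 3.6 2.9
   vertex 3.0 1.7 0.6
   vertex 1.2 3.7 3.3
  endloop
 endfacet
 facet normal 0.644 -0.278 0.713
  outer loop
   vertex 3.4 3.6 2.9
   vertex 1.2 0.3 3.6
   vertex 3.7 2.5 2.2
  endloop
 endfacet
 facet normal 0.182 0.086 0.979
  outer loop
   vertex 3.4 3.6 2.9
   vertex 1.2 3.7 3.3
   vertex 1.2 0.3 3.6
  endloop
 endfacet
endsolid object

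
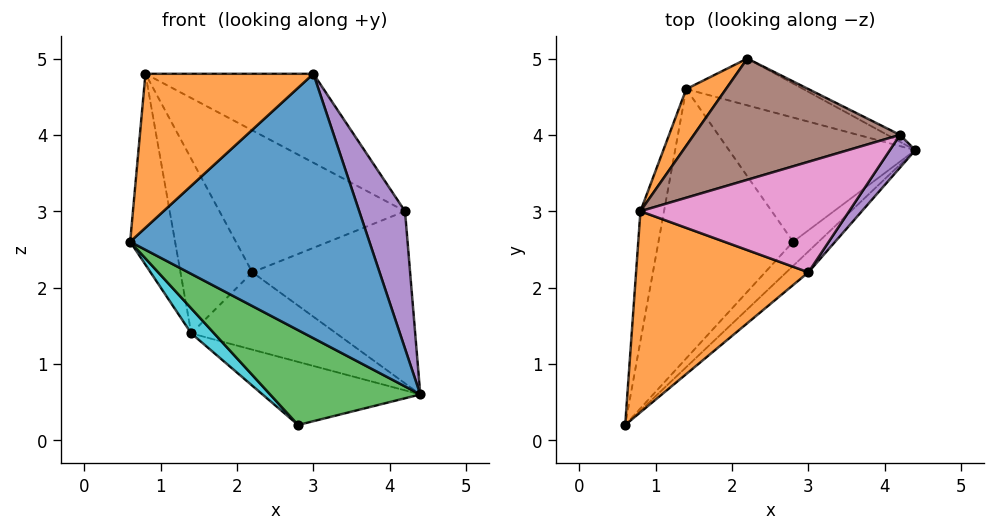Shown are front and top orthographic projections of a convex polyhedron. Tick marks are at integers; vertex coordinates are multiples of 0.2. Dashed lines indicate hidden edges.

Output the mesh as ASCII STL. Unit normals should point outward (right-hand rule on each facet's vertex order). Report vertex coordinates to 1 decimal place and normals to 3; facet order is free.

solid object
 facet normal 0.670 -0.740 -0.058
  outer loop
   vertex 3.0 2.2 4.8
   vertex 0.6 0.2 2.6
   vertex 4.4 3.8 0.6
  endloop
 endfacet
 facet normal -0.216 -0.594 0.775
  outer loop
   vertex 3.0 2.2 4.8
   vertex 0.8 3.0 4.8
   vertex 0.6 0.2 2.6
  endloop
 endfacet
 facet normal 0.619 -0.761 -0.193
  outer loop
   vertex 2.8 2.6 0.2
   vertex 4.4 3.8 0.6
   vertex 0.6 0.2 2.6
  endloop
 endfacet
 facet normal 0.458 0.888 -0.036
  outer loop
   vertex 4.2 4.0 3.0
   vertex 4.4 3.8 0.6
   vertex 2.2 5.0 2.2
  endloop
 endfacet
 facet normal 0.875 -0.471 0.112
  outer loop
   vertex 4.2 4.0 3.0
   vertex 3.0 2.2 4.8
   vertex 4.4 3.8 0.6
  endloop
 endfacet
 facet normal 0.119 0.755 0.645
  outer loop
   vertex 4.2 4.0 3.0
   vertex 2.2 5.0 2.2
   vertex 0.8 3.0 4.8
  endloop
 endfacet
 facet normal 0.222 0.611 0.760
  outer loop
   vertex 4.2 4.0 3.0
   vertex 0.8 3.0 4.8
   vertex 3.0 2.2 4.8
  endloop
 endfacet
 facet normal 0.090 0.852 -0.516
  outer loop
   vertex 1.4 4.6 1.4
   vertex 2.2 5.0 2.2
   vertex 4.4 3.8 0.6
  endloop
 endfacet
 facet normal -0.116 0.450 -0.885
  outer loop
   vertex 1.4 4.6 1.4
   vertex 4.4 3.8 0.6
   vertex 2.8 2.6 0.2
  endloop
 endfacet
 facet normal -0.702 -0.066 -0.709
  outer loop
   vertex 1.4 4.6 1.4
   vertex 2.8 2.6 0.2
   vertex 0.6 0.2 2.6
  endloop
 endfacet
 facet normal -0.983 0.151 -0.103
  outer loop
   vertex 1.4 4.6 1.4
   vertex 0.6 0.2 2.6
   vertex 0.8 3.0 4.8
  endloop
 endfacet
 facet normal -0.617 0.748 0.243
  outer loop
   vertex 1.4 4.6 1.4
   vertex 0.8 3.0 4.8
   vertex 2.2 5.0 2.2
  endloop
 endfacet
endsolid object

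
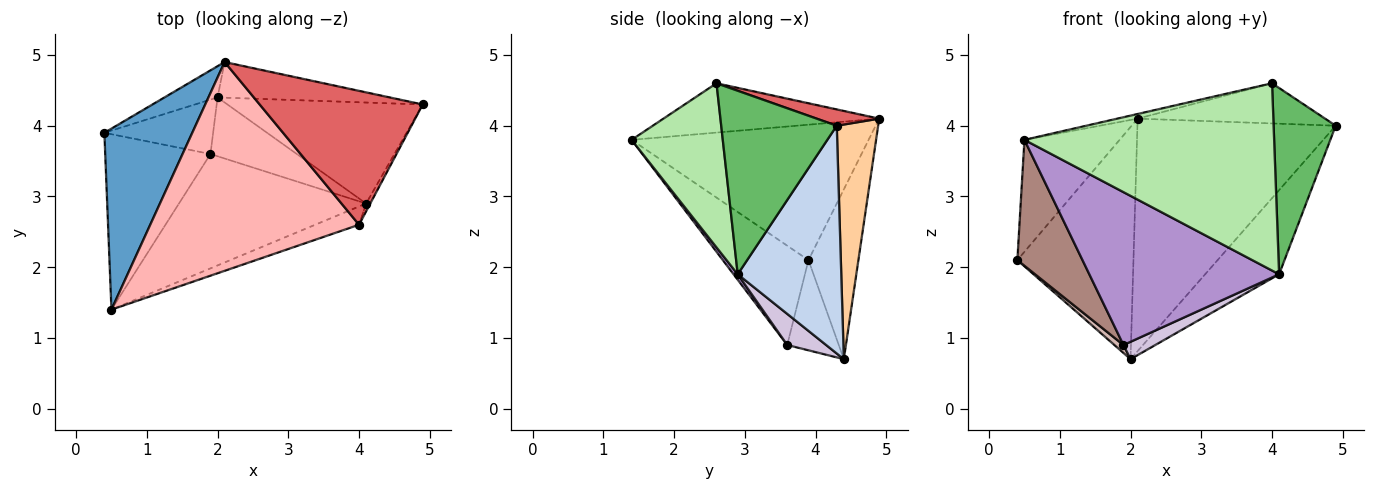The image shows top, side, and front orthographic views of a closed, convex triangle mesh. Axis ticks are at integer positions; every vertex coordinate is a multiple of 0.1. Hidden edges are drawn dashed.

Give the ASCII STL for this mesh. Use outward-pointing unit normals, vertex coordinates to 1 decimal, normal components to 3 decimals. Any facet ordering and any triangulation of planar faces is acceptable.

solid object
 facet normal -0.795 0.319 0.516
  outer loop
   vertex 2.1 4.9 4.1
   vertex 0.4 3.9 2.1
   vertex 0.5 1.4 3.8
  endloop
 endfacet
 facet normal 0.667 0.477 -0.572
  outer loop
   vertex 2.0 4.4 0.7
   vertex 4.9 4.3 4.0
   vertex 4.1 2.9 1.9
  endloop
 endfacet
 facet normal -0.392 0.912 -0.123
  outer loop
   vertex 2.0 4.4 0.7
   vertex 0.4 3.9 2.1
   vertex 2.1 4.9 4.1
  endloop
 endfacet
 facet normal 0.202 0.968 -0.148
  outer loop
   vertex 2.0 4.4 0.7
   vertex 2.1 4.9 4.1
   vertex 4.9 4.3 4.0
  endloop
 endfacet
 facet normal 0.881 -0.473 -0.020
  outer loop
   vertex 4.0 2.6 4.6
   vertex 4.1 2.9 1.9
   vertex 4.9 4.3 4.0
  endloop
 endfacet
 facet normal 0.342 -0.935 -0.091
  outer loop
   vertex 4.0 2.6 4.6
   vertex 0.5 1.4 3.8
   vertex 4.1 2.9 1.9
  endloop
 endfacet
 facet normal 0.095 0.286 0.953
  outer loop
   vertex 4.0 2.6 4.6
   vertex 4.9 4.3 4.0
   vertex 2.1 4.9 4.1
  endloop
 endfacet
 facet normal -0.230 0.022 0.973
  outer loop
   vertex 4.0 2.6 4.6
   vertex 2.1 4.9 4.1
   vertex 0.5 1.4 3.8
  endloop
 endfacet
 facet normal 0.017 -0.801 -0.599
  outer loop
   vertex 1.9 3.6 0.9
   vertex 4.1 2.9 1.9
   vertex 0.5 1.4 3.8
  endloop
 endfacet
 facet normal 0.327 -0.267 -0.906
  outer loop
   vertex 1.9 3.6 0.9
   vertex 2.0 4.4 0.7
   vertex 4.1 2.9 1.9
  endloop
 endfacet
 facet normal -0.608 -0.463 -0.645
  outer loop
   vertex 1.9 3.6 0.9
   vertex 0.5 1.4 3.8
   vertex 0.4 3.9 2.1
  endloop
 endfacet
 facet normal -0.634 -0.112 -0.765
  outer loop
   vertex 1.9 3.6 0.9
   vertex 0.4 3.9 2.1
   vertex 2.0 4.4 0.7
  endloop
 endfacet
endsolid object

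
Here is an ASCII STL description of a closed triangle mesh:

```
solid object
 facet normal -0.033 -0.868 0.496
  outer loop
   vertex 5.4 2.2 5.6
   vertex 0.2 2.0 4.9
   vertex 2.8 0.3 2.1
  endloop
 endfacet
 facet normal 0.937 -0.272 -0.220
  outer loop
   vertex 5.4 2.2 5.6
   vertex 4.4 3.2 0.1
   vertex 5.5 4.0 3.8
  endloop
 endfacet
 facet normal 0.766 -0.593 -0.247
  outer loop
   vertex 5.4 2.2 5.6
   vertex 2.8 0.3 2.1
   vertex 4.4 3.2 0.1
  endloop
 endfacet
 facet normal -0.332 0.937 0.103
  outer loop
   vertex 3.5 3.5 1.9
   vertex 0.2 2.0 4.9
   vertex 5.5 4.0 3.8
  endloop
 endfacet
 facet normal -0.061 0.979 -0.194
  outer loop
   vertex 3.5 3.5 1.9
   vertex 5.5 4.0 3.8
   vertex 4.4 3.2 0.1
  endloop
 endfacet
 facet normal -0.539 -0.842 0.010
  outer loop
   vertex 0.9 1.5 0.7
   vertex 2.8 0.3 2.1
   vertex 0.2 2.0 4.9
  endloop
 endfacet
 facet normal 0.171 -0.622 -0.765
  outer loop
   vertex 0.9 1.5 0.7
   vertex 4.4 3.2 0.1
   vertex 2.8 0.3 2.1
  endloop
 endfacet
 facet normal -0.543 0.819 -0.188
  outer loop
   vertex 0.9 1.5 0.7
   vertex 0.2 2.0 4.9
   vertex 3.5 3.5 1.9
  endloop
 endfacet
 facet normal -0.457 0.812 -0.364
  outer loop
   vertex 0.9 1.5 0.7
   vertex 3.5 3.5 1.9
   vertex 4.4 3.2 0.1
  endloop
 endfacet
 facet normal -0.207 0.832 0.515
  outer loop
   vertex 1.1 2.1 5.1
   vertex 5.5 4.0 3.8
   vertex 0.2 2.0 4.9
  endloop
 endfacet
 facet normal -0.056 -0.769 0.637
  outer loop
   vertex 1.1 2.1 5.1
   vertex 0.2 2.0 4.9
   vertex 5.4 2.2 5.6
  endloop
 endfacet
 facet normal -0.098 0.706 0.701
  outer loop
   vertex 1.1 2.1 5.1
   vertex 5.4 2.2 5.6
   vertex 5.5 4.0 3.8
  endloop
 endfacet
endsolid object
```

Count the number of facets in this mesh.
12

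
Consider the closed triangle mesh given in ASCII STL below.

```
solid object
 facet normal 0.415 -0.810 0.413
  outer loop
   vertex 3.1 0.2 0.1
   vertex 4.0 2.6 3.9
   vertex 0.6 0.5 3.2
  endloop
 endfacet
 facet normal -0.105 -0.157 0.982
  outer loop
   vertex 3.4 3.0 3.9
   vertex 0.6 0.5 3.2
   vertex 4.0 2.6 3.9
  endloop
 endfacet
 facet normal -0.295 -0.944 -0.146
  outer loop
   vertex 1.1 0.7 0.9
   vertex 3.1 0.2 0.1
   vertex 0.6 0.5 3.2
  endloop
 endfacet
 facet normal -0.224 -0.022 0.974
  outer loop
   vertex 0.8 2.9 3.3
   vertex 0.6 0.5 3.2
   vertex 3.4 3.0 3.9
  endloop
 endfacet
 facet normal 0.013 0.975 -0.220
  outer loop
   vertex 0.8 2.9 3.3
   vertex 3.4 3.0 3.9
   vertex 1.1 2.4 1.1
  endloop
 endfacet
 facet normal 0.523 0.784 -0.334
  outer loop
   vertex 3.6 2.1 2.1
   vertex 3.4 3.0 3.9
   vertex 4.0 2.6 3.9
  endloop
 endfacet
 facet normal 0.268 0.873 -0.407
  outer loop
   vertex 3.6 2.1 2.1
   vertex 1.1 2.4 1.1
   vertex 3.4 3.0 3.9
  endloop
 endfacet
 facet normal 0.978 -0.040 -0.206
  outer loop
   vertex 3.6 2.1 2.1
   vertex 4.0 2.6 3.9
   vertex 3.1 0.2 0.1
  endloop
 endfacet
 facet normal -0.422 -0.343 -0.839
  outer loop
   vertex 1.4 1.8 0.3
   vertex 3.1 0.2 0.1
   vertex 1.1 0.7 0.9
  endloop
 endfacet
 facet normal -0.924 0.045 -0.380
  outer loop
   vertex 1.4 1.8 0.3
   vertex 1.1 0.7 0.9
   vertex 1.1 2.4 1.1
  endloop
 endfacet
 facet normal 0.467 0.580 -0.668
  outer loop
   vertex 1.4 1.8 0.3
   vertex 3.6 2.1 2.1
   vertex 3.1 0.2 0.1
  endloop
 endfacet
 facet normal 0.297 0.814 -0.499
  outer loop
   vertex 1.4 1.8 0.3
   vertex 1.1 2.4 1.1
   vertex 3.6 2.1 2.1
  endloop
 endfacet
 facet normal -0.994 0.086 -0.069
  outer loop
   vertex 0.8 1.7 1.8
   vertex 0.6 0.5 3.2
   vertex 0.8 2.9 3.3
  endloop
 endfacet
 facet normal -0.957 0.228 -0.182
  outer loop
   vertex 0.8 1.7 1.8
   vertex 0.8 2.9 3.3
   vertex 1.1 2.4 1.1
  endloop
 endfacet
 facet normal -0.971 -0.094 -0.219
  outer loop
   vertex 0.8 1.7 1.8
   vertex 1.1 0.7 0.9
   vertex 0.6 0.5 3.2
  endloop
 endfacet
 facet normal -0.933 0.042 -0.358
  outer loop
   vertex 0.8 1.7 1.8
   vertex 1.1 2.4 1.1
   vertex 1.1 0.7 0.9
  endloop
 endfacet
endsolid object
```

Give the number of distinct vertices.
10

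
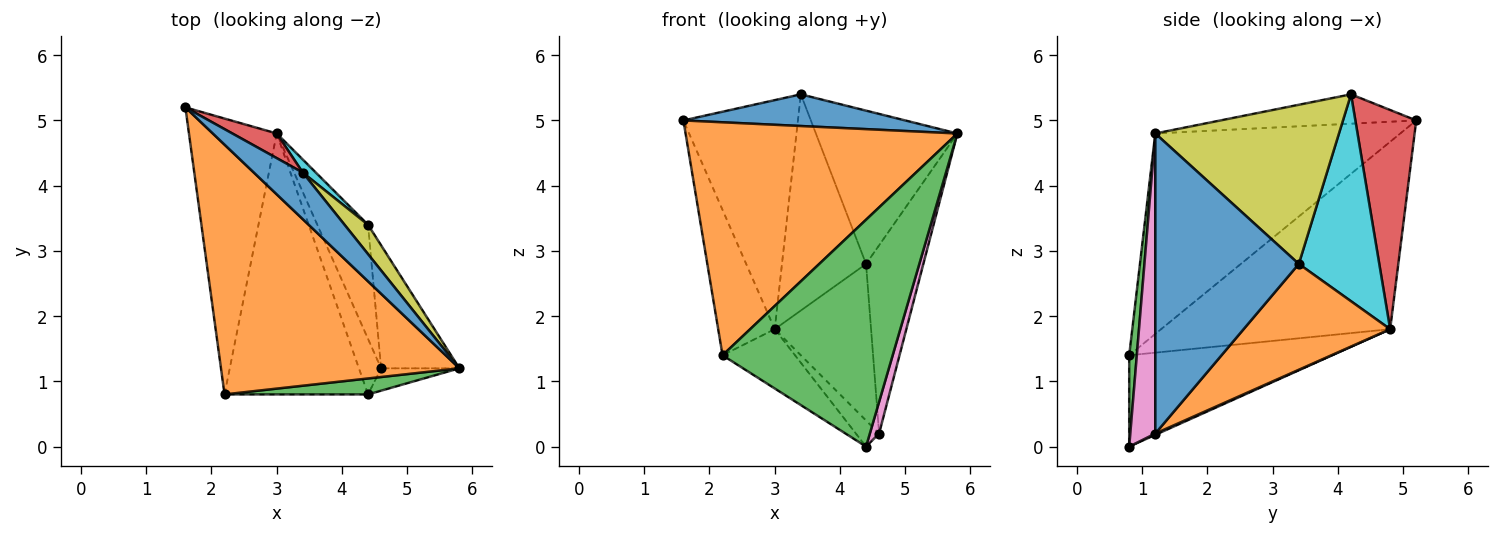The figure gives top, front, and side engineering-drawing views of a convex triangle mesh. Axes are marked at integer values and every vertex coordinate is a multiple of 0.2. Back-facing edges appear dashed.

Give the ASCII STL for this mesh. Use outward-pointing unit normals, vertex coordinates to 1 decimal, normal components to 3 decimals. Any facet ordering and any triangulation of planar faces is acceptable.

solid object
 facet normal -0.444 -0.504 0.741
  outer loop
   vertex 3.4 4.2 5.4
   vertex 1.6 5.2 5.0
   vertex 5.8 1.2 4.8
  endloop
 endfacet
 facet normal -0.524 -0.581 0.623
  outer loop
   vertex 2.2 0.8 1.4
   vertex 5.8 1.2 4.8
   vertex 1.6 5.2 5.0
  endloop
 endfacet
 facet normal 0.045 -0.997 0.070
  outer loop
   vertex 2.2 0.8 1.4
   vertex 4.4 0.8 0.0
   vertex 5.8 1.2 4.8
  endloop
 endfacet
 facet normal 0.467 0.879 0.095
  outer loop
   vertex 3.0 4.8 1.8
   vertex 1.6 5.2 5.0
   vertex 3.4 4.2 5.4
  endloop
 endfacet
 facet normal -0.884 0.218 -0.414
  outer loop
   vertex 3.0 4.8 1.8
   vertex 2.2 0.8 1.4
   vertex 1.6 5.2 5.0
  endloop
 endfacet
 facet normal -0.527 0.188 -0.829
  outer loop
   vertex 3.0 4.8 1.8
   vertex 4.4 0.8 0.0
   vertex 2.2 0.8 1.4
  endloop
 endfacet
 facet normal 0.911 -0.337 -0.238
  outer loop
   vertex 4.6 1.2 0.2
   vertex 5.8 1.2 4.8
   vertex 4.4 0.8 0.0
  endloop
 endfacet
 facet normal 0.053 0.425 -0.904
  outer loop
   vertex 4.6 1.2 0.2
   vertex 4.4 0.8 0.0
   vertex 3.0 4.8 1.8
  endloop
 endfacet
 facet normal 0.787 0.606 0.116
  outer loop
   vertex 4.4 3.4 2.8
   vertex 3.4 4.2 5.4
   vertex 5.8 1.2 4.8
  endloop
 endfacet
 facet normal 0.691 0.722 0.044
  outer loop
   vertex 4.4 3.4 2.8
   vertex 3.0 4.8 1.8
   vertex 3.4 4.2 5.4
  endloop
 endfacet
 facet normal 0.903 0.360 -0.235
  outer loop
   vertex 4.4 3.4 2.8
   vertex 5.8 1.2 4.8
   vertex 4.6 1.2 0.2
  endloop
 endfacet
 facet normal 0.776 0.510 -0.372
  outer loop
   vertex 4.4 3.4 2.8
   vertex 4.6 1.2 0.2
   vertex 3.0 4.8 1.8
  endloop
 endfacet
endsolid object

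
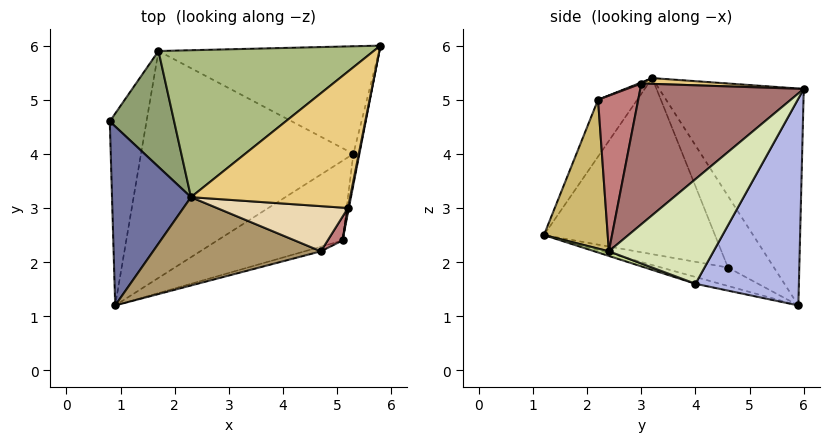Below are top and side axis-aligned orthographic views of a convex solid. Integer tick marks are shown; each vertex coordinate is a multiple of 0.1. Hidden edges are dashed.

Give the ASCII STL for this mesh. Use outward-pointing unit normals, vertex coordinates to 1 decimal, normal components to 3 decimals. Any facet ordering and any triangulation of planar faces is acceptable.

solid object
 facet normal -0.912 0.045 0.409
  outer loop
   vertex 2.3 3.2 5.4
   vertex 0.8 4.6 1.9
   vertex 0.9 1.2 2.5
  endloop
 endfacet
 facet normal -0.442 -0.168 -0.881
  outer loop
   vertex 1.7 5.9 1.2
   vertex 0.9 1.2 2.5
   vertex 0.8 4.6 1.9
  endloop
 endfacet
 facet normal -0.031 -0.262 -0.965
  outer loop
   vertex 1.7 5.9 1.2
   vertex 5.3 4.0 1.6
   vertex 0.9 1.2 2.5
  endloop
 endfacet
 facet normal 0.450 0.752 -0.481
  outer loop
   vertex 1.7 5.9 1.2
   vertex 5.8 6.0 5.2
   vertex 5.3 4.0 1.6
  endloop
 endfacet
 facet normal -0.560 0.658 0.503
  outer loop
   vertex 1.7 5.9 1.2
   vertex 0.8 4.6 1.9
   vertex 2.3 3.2 5.4
  endloop
 endfacet
 facet normal -0.518 0.684 0.514
  outer loop
   vertex 1.7 5.9 1.2
   vertex 2.3 3.2 5.4
   vertex 5.8 6.0 5.2
  endloop
 endfacet
 facet normal 0.035 -0.355 -0.934
  outer loop
   vertex 5.1 2.4 2.2
   vertex 0.9 1.2 2.5
   vertex 5.3 4.0 1.6
  endloop
 endfacet
 facet normal 0.988 -0.145 -0.057
  outer loop
   vertex 5.1 2.4 2.2
   vertex 5.3 4.0 1.6
   vertex 5.8 6.0 5.2
  endloop
 endfacet
 facet normal -0.211 -0.754 0.622
  outer loop
   vertex 4.7 2.2 5.0
   vertex 2.3 3.2 5.4
   vertex 0.9 1.2 2.5
  endloop
 endfacet
 facet normal 0.273 -0.962 -0.030
  outer loop
   vertex 4.7 2.2 5.0
   vertex 0.9 1.2 2.5
   vertex 5.1 2.4 2.2
  endloop
 endfacet
 facet normal 0.036 0.026 0.999
  outer loop
   vertex 5.2 3.0 5.3
   vertex 5.8 6.0 5.2
   vertex 2.3 3.2 5.4
  endloop
 endfacet
 facet normal 0.008 -0.355 0.935
  outer loop
   vertex 5.2 3.0 5.3
   vertex 2.3 3.2 5.4
   vertex 4.7 2.2 5.0
  endloop
 endfacet
 facet normal 0.981 -0.196 0.006
  outer loop
   vertex 5.2 3.0 5.3
   vertex 5.1 2.4 2.2
   vertex 5.8 6.0 5.2
  endloop
 endfacet
 facet normal 0.832 -0.550 0.080
  outer loop
   vertex 5.2 3.0 5.3
   vertex 4.7 2.2 5.0
   vertex 5.1 2.4 2.2
  endloop
 endfacet
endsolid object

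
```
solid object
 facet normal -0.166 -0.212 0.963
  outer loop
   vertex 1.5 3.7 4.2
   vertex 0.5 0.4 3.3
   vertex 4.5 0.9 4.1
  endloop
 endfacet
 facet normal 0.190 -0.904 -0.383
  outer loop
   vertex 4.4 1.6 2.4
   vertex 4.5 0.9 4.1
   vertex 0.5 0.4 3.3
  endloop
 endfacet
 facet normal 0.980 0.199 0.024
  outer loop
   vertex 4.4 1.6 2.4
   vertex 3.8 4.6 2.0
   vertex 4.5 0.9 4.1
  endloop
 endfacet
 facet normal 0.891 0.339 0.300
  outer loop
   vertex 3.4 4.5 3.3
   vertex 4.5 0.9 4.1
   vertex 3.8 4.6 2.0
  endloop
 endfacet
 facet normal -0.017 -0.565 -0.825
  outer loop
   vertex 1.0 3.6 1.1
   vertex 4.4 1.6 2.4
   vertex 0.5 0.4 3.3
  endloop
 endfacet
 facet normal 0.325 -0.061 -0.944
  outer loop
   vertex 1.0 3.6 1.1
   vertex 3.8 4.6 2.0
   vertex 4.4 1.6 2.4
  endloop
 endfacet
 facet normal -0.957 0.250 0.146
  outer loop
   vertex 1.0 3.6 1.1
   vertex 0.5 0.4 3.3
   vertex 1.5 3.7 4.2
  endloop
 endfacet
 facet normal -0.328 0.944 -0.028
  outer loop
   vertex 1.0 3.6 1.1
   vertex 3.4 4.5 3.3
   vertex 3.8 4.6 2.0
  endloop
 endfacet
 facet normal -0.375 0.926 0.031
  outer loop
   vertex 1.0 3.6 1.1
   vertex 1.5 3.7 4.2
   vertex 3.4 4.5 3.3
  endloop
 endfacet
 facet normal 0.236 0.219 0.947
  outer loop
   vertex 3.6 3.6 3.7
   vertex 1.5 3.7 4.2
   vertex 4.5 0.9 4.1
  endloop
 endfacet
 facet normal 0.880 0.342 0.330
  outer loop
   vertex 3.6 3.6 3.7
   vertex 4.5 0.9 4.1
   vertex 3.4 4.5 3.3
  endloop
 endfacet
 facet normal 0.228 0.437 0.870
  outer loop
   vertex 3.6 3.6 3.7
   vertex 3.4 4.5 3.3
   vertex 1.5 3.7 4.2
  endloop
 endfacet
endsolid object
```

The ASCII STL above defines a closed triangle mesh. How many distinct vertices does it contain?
8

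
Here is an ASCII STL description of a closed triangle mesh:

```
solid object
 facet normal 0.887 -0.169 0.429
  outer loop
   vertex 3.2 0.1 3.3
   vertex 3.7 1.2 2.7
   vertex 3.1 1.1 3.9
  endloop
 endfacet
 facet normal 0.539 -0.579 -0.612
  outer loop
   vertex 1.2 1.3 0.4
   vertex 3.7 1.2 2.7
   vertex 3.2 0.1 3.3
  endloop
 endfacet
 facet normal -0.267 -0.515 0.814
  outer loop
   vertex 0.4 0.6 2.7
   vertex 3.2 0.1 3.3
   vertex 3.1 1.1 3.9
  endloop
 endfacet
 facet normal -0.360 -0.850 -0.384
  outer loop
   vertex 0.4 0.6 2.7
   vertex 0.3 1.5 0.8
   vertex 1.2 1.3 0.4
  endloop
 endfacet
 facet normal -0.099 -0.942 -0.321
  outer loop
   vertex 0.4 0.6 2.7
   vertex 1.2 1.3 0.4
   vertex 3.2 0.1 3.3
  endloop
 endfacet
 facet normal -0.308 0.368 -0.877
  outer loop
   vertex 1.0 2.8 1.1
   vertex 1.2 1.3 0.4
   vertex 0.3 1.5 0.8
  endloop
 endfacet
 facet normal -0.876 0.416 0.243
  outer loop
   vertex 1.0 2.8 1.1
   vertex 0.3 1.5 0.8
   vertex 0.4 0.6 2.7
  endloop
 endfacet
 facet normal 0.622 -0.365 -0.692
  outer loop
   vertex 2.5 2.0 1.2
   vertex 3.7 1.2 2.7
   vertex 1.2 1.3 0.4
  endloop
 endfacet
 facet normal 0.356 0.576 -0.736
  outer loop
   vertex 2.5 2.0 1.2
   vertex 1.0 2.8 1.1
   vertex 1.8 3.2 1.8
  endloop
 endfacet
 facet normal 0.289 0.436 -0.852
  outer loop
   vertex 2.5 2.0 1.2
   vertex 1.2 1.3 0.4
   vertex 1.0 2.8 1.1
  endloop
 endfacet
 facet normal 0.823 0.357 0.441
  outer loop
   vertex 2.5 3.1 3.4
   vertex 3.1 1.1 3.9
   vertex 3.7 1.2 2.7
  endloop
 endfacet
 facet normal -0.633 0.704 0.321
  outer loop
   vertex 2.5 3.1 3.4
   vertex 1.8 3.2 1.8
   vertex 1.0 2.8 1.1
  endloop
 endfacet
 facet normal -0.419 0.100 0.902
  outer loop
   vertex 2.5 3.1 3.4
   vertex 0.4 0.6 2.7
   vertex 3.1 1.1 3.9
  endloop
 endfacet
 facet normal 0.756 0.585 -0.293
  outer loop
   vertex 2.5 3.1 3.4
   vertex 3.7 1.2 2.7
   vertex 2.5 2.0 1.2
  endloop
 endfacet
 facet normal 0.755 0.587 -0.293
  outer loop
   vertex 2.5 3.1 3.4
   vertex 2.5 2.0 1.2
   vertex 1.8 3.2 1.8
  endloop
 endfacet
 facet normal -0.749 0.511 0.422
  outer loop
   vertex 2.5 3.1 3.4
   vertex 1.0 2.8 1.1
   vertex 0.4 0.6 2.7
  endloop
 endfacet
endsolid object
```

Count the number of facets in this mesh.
16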